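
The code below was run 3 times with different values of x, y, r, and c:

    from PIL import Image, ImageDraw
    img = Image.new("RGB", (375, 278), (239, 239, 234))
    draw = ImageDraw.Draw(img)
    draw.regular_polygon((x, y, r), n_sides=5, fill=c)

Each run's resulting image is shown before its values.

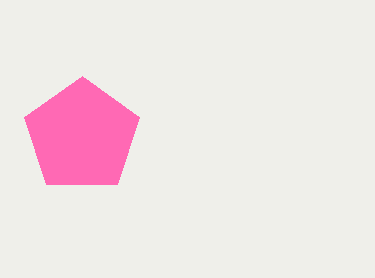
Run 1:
x = 82
y = 136
r = 60
c = 'hotpink'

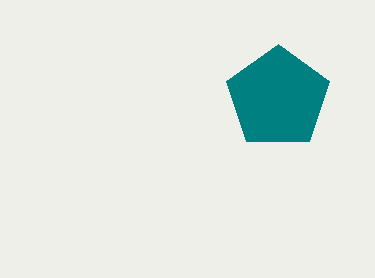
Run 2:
x = 278; y = 98; r = 54; c = 'teal'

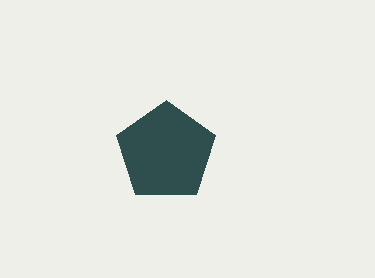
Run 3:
x = 166; y = 152; r = 52; c = 'darkslategray'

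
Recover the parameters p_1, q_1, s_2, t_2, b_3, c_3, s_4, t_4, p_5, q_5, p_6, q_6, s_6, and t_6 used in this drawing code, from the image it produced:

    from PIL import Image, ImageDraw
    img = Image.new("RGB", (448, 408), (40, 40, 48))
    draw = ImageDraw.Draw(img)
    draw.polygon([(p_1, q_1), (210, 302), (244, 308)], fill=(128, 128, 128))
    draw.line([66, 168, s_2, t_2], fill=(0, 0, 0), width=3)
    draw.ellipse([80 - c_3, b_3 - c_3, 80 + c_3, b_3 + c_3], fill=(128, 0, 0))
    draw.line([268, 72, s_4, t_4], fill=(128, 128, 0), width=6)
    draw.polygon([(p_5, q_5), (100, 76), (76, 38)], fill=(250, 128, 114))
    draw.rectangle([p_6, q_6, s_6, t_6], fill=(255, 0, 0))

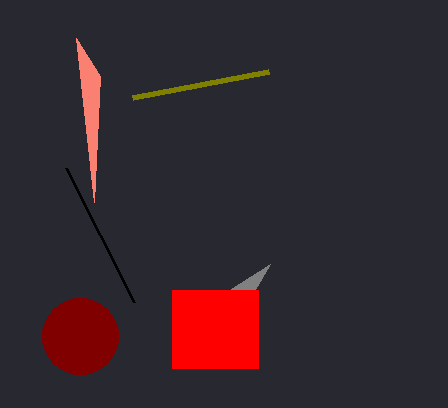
p_1 = 270
q_1 = 264
s_2 = 134
t_2 = 302
b_3 = 336
c_3 = 38
s_4 = 132
t_4 = 98
p_5 = 94
q_5 = 202
p_6 = 172
q_6 = 290
s_6 = 258
t_6 = 368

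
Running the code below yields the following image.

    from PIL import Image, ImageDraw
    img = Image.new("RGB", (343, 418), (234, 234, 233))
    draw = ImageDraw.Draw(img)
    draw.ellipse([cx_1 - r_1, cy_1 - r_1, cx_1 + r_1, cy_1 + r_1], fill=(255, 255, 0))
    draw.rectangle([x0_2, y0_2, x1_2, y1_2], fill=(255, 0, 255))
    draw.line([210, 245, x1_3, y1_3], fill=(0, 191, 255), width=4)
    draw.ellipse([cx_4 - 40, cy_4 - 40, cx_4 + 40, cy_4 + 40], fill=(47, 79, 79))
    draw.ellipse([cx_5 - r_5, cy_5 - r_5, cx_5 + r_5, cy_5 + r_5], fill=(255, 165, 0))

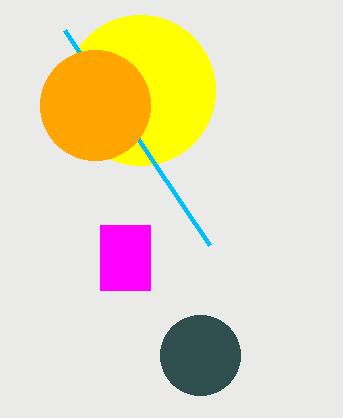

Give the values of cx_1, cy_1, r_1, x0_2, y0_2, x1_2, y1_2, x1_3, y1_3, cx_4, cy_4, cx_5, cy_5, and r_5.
cx_1 = 140; cy_1 = 90; r_1 = 75; x0_2 = 100; y0_2 = 225; x1_2 = 150; y1_2 = 290; x1_3 = 65; y1_3 = 30; cx_4 = 200; cy_4 = 355; cx_5 = 95; cy_5 = 105; r_5 = 55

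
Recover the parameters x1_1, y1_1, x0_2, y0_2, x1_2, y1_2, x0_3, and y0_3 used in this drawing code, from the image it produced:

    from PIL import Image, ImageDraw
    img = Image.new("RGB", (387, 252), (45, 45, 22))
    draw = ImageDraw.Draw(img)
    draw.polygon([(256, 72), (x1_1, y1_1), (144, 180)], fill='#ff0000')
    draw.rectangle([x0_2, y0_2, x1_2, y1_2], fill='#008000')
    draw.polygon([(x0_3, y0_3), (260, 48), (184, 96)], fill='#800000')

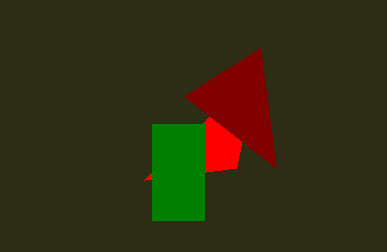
x1_1 = 236, y1_1 = 168, x0_2 = 152, y0_2 = 124, x1_2 = 204, y1_2 = 220, x0_3 = 276, y0_3 = 168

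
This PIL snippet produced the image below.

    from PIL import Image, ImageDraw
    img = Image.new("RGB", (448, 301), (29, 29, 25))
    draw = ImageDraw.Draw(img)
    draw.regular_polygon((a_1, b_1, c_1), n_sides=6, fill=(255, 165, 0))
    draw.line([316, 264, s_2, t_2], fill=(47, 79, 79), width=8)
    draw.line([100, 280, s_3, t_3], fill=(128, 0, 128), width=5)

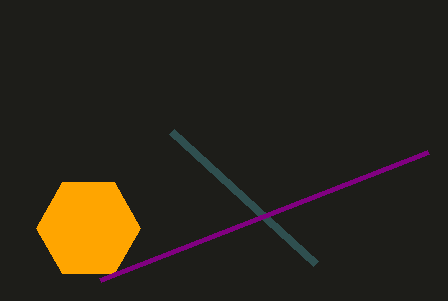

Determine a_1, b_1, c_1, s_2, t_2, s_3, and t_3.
a_1 = 88, b_1 = 228, c_1 = 52, s_2 = 172, t_2 = 132, s_3 = 428, t_3 = 152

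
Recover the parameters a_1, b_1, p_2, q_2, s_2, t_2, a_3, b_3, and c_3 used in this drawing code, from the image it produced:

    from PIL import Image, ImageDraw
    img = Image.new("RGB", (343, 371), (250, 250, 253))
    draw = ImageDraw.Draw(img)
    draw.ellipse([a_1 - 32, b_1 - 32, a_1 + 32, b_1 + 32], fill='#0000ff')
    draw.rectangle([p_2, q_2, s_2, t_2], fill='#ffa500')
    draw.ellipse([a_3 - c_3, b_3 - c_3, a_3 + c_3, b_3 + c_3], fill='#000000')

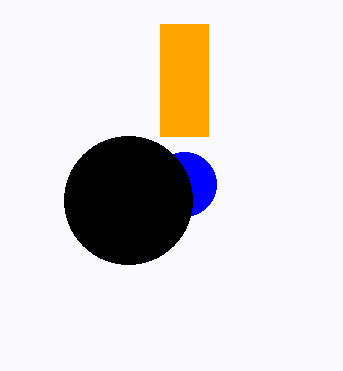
a_1 = 184; b_1 = 184; p_2 = 160; q_2 = 24; s_2 = 208; t_2 = 136; a_3 = 128; b_3 = 200; c_3 = 64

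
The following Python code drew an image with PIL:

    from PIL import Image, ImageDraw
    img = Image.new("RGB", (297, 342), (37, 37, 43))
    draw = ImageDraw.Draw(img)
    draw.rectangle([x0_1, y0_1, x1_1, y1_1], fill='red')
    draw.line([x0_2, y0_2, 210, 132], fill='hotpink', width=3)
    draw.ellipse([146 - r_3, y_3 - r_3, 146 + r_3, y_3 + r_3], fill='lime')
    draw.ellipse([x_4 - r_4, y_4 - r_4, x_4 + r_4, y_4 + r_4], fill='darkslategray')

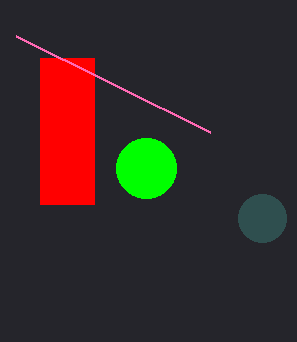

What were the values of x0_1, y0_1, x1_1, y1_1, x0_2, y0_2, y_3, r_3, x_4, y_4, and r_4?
x0_1 = 40, y0_1 = 58, x1_1 = 94, y1_1 = 204, x0_2 = 16, y0_2 = 36, y_3 = 168, r_3 = 30, x_4 = 262, y_4 = 218, r_4 = 24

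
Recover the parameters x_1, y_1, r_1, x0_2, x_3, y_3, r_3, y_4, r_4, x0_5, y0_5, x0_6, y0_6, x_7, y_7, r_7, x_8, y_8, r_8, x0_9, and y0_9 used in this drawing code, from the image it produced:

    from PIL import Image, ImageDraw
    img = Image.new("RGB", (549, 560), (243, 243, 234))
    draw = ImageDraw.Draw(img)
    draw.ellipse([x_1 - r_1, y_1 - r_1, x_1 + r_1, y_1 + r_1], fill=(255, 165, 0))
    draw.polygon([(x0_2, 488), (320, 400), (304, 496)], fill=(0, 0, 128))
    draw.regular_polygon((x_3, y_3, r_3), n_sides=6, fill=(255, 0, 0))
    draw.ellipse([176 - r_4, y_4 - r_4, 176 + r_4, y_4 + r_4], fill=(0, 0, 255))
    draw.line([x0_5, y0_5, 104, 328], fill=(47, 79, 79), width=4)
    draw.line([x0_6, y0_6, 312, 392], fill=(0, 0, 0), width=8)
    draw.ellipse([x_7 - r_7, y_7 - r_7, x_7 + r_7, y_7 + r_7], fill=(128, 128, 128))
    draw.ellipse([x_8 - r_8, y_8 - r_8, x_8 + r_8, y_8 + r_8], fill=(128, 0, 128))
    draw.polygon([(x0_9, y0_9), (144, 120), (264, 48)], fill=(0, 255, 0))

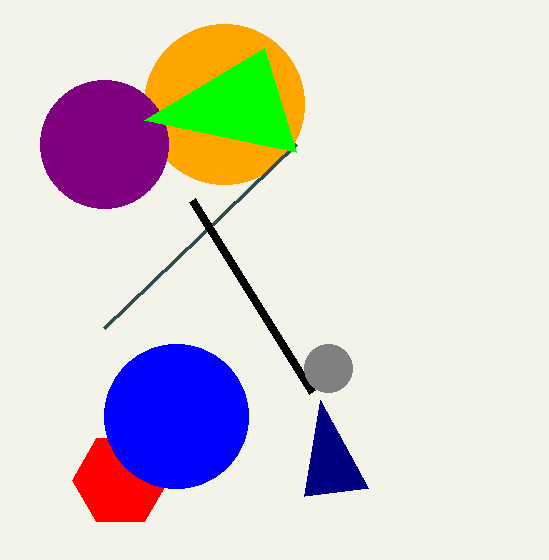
x_1 = 224, y_1 = 104, r_1 = 80, x0_2 = 368, x_3 = 120, y_3 = 480, r_3 = 48, y_4 = 416, r_4 = 72, x0_5 = 296, y0_5 = 144, x0_6 = 192, y0_6 = 200, x_7 = 328, y_7 = 368, r_7 = 24, x_8 = 104, y_8 = 144, r_8 = 64, x0_9 = 296, y0_9 = 152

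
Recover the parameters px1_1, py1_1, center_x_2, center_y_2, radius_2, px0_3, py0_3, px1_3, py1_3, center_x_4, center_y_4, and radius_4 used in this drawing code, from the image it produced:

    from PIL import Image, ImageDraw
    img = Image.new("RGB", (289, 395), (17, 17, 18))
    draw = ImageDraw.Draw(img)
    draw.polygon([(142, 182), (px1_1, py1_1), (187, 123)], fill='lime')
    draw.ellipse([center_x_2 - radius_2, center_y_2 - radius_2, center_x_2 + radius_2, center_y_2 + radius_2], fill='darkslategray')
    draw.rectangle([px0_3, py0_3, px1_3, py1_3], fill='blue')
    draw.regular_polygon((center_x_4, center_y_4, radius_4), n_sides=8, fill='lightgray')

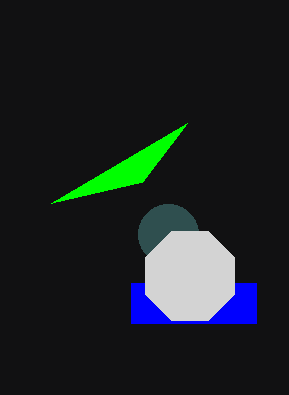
px1_1 = 51, py1_1 = 203, center_x_2 = 168, center_y_2 = 234, radius_2 = 30, px0_3 = 131, py0_3 = 283, px1_3 = 256, py1_3 = 323, center_x_4 = 190, center_y_4 = 276, radius_4 = 48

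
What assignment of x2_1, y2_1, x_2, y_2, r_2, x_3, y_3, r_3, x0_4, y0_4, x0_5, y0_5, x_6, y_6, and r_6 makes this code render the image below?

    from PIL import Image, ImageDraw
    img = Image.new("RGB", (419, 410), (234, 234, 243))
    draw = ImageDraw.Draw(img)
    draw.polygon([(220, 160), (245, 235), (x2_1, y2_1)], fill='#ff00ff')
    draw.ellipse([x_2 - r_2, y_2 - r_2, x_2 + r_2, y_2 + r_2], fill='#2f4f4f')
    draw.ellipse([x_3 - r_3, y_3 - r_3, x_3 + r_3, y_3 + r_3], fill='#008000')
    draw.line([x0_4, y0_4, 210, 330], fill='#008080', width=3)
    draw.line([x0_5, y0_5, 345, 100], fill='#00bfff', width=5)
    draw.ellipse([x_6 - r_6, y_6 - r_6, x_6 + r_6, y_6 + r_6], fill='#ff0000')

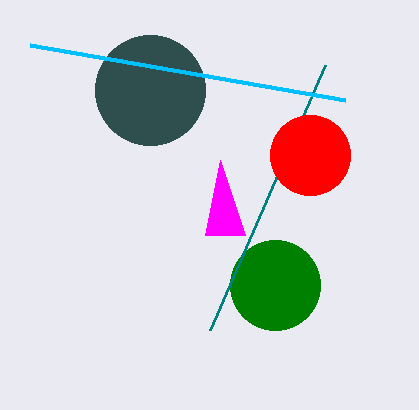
x2_1 = 205
y2_1 = 235
x_2 = 150
y_2 = 90
r_2 = 55
x_3 = 275
y_3 = 285
r_3 = 45
x0_4 = 325
y0_4 = 65
x0_5 = 30
y0_5 = 45
x_6 = 310
y_6 = 155
r_6 = 40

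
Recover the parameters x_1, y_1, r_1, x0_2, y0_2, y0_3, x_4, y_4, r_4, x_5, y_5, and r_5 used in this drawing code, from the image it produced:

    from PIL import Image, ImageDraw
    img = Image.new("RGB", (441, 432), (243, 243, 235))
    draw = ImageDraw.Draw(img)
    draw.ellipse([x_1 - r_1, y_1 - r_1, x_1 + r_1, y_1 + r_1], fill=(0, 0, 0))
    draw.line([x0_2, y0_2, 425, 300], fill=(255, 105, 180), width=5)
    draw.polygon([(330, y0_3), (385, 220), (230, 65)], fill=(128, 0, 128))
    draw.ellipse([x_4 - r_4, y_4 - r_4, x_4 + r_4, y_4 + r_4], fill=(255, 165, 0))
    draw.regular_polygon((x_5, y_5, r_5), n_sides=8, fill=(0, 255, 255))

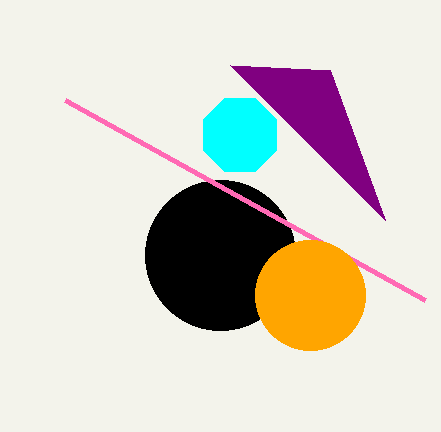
x_1 = 220, y_1 = 255, r_1 = 75, x0_2 = 65, y0_2 = 100, y0_3 = 70, x_4 = 310, y_4 = 295, r_4 = 55, x_5 = 240, y_5 = 135, r_5 = 40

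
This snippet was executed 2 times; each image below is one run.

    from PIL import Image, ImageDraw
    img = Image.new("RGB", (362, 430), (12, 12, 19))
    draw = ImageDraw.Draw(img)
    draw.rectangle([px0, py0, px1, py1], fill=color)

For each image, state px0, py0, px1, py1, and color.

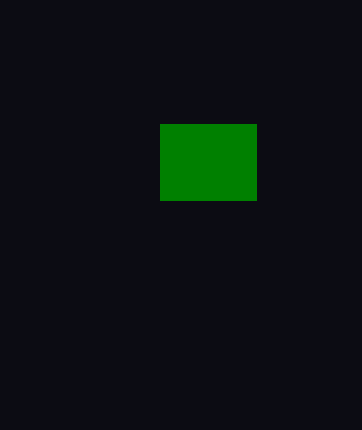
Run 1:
px0 = 160; py0 = 124; px1 = 256; py1 = 200; color = 'green'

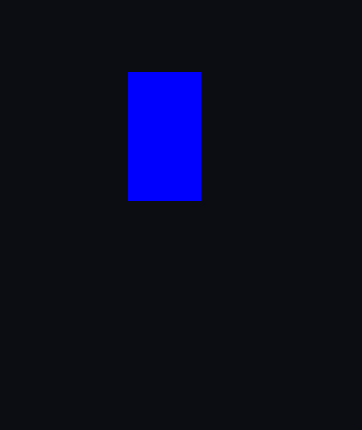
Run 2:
px0 = 128
py0 = 72
px1 = 200
py1 = 200
color = 'blue'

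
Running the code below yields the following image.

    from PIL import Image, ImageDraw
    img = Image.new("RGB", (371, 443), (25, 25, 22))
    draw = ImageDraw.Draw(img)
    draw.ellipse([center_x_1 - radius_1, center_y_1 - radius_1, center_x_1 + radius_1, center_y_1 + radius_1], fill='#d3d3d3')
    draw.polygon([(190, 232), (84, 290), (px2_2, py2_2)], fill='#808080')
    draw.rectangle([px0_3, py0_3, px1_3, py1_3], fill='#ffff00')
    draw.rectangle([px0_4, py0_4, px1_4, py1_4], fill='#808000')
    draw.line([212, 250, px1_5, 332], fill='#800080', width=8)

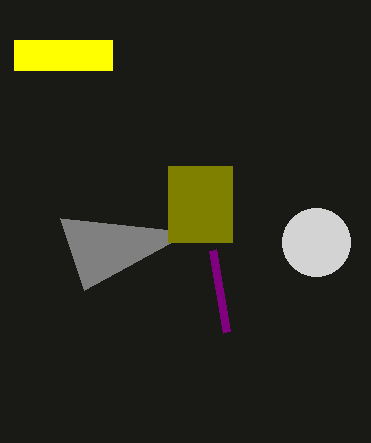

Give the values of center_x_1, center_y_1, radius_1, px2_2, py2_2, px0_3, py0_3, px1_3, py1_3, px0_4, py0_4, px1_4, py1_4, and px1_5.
center_x_1 = 316, center_y_1 = 242, radius_1 = 34, px2_2 = 60, py2_2 = 218, px0_3 = 14, py0_3 = 40, px1_3 = 112, py1_3 = 70, px0_4 = 168, py0_4 = 166, px1_4 = 232, py1_4 = 242, px1_5 = 226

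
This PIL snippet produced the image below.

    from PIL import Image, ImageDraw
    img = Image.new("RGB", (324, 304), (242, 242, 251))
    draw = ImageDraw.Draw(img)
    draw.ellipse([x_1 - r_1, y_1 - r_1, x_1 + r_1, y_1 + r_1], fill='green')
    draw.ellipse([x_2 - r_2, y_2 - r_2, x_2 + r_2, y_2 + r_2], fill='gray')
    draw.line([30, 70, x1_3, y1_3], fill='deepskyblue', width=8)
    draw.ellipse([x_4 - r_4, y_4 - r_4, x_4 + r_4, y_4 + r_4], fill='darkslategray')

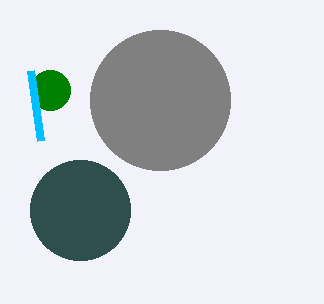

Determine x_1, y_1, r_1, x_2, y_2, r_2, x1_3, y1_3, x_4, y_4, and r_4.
x_1 = 50; y_1 = 90; r_1 = 20; x_2 = 160; y_2 = 100; r_2 = 70; x1_3 = 40; y1_3 = 140; x_4 = 80; y_4 = 210; r_4 = 50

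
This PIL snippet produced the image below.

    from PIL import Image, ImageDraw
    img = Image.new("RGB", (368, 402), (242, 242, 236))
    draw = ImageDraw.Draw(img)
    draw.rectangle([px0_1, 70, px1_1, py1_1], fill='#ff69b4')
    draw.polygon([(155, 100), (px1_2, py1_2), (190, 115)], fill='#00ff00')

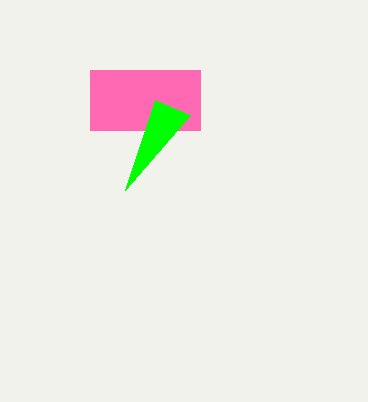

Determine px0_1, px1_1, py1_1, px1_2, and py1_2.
px0_1 = 90
px1_1 = 200
py1_1 = 130
px1_2 = 125
py1_2 = 190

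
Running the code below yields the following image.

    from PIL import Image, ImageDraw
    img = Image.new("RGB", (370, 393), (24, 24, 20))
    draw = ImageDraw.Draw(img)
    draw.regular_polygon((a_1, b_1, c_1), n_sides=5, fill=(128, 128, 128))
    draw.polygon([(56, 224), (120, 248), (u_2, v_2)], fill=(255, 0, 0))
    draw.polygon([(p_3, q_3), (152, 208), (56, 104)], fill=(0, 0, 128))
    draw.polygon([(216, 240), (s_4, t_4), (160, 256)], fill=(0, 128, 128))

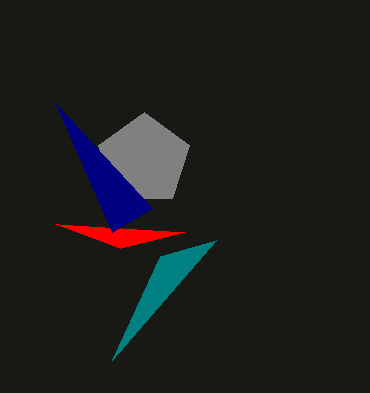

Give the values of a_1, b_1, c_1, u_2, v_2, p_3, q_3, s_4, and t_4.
a_1 = 144, b_1 = 160, c_1 = 48, u_2 = 184, v_2 = 232, p_3 = 112, q_3 = 232, s_4 = 112, t_4 = 360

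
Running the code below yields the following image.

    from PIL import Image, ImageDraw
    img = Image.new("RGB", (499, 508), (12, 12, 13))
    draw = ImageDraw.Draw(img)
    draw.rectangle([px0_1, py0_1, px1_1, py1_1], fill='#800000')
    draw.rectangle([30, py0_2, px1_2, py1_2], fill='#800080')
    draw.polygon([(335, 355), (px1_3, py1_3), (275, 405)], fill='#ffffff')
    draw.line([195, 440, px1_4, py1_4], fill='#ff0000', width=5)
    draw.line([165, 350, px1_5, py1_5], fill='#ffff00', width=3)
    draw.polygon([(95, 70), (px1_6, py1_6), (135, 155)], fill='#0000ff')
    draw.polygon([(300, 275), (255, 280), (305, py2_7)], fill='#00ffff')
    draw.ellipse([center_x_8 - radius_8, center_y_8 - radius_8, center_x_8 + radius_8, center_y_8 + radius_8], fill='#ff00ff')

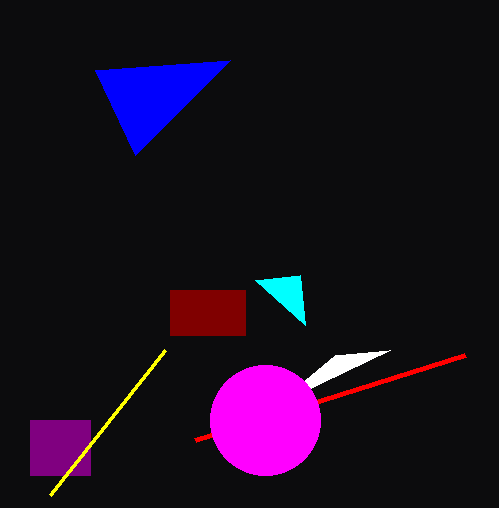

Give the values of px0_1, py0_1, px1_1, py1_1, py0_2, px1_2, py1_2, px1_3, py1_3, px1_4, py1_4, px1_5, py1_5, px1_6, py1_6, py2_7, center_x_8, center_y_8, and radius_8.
px0_1 = 170; py0_1 = 290; px1_1 = 245; py1_1 = 335; py0_2 = 420; px1_2 = 90; py1_2 = 475; px1_3 = 390; py1_3 = 350; px1_4 = 465; py1_4 = 355; px1_5 = 50; py1_5 = 495; px1_6 = 230; py1_6 = 60; py2_7 = 325; center_x_8 = 265; center_y_8 = 420; radius_8 = 55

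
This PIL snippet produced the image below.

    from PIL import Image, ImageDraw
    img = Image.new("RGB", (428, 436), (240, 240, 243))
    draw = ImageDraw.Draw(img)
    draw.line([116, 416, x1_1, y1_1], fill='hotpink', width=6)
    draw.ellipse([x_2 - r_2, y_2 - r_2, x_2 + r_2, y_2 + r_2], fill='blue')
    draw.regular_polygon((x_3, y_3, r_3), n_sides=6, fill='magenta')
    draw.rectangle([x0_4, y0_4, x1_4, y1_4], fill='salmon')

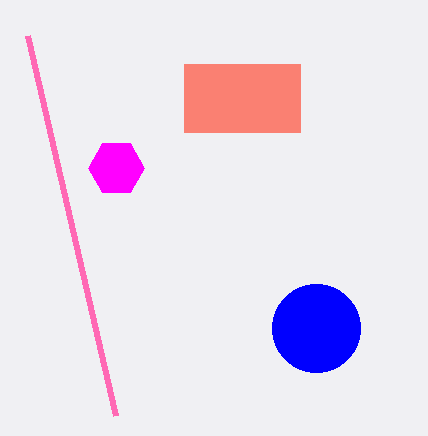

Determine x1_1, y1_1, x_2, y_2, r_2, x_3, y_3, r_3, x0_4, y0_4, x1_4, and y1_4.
x1_1 = 28; y1_1 = 36; x_2 = 316; y_2 = 328; r_2 = 44; x_3 = 116; y_3 = 168; r_3 = 28; x0_4 = 184; y0_4 = 64; x1_4 = 300; y1_4 = 132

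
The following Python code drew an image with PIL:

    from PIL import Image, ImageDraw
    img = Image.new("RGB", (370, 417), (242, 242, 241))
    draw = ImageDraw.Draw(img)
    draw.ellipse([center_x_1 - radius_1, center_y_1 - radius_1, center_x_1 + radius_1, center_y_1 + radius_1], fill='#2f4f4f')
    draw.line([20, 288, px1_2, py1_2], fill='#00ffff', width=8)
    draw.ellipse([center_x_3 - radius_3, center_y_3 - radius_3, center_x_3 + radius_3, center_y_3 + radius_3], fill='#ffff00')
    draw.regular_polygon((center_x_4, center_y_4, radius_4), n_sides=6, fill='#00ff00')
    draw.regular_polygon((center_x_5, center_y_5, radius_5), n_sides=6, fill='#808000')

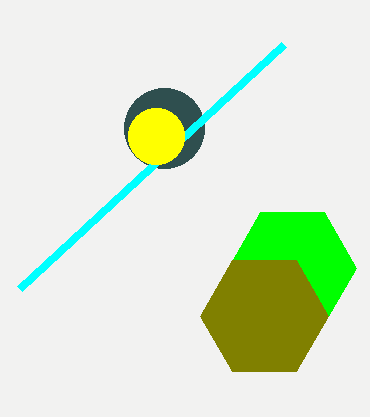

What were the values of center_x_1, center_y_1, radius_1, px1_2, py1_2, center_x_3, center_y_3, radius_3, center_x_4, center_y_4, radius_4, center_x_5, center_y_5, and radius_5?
center_x_1 = 164, center_y_1 = 128, radius_1 = 40, px1_2 = 284, py1_2 = 44, center_x_3 = 156, center_y_3 = 136, radius_3 = 28, center_x_4 = 292, center_y_4 = 268, radius_4 = 64, center_x_5 = 264, center_y_5 = 316, radius_5 = 64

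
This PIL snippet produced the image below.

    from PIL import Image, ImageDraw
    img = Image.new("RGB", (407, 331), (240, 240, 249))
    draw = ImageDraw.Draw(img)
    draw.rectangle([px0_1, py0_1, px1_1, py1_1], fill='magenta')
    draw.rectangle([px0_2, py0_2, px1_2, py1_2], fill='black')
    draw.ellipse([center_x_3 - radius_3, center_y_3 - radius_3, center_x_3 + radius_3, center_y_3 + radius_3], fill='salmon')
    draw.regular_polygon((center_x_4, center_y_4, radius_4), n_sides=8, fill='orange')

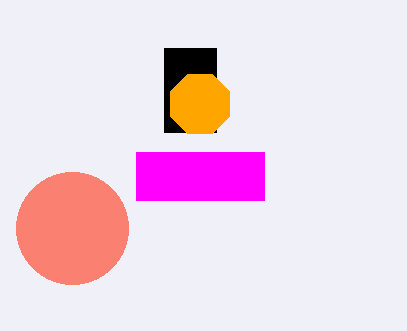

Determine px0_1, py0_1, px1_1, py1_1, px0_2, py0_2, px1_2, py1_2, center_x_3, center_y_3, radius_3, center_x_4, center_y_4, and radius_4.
px0_1 = 136; py0_1 = 152; px1_1 = 264; py1_1 = 200; px0_2 = 164; py0_2 = 48; px1_2 = 216; py1_2 = 132; center_x_3 = 72; center_y_3 = 228; radius_3 = 56; center_x_4 = 200; center_y_4 = 104; radius_4 = 32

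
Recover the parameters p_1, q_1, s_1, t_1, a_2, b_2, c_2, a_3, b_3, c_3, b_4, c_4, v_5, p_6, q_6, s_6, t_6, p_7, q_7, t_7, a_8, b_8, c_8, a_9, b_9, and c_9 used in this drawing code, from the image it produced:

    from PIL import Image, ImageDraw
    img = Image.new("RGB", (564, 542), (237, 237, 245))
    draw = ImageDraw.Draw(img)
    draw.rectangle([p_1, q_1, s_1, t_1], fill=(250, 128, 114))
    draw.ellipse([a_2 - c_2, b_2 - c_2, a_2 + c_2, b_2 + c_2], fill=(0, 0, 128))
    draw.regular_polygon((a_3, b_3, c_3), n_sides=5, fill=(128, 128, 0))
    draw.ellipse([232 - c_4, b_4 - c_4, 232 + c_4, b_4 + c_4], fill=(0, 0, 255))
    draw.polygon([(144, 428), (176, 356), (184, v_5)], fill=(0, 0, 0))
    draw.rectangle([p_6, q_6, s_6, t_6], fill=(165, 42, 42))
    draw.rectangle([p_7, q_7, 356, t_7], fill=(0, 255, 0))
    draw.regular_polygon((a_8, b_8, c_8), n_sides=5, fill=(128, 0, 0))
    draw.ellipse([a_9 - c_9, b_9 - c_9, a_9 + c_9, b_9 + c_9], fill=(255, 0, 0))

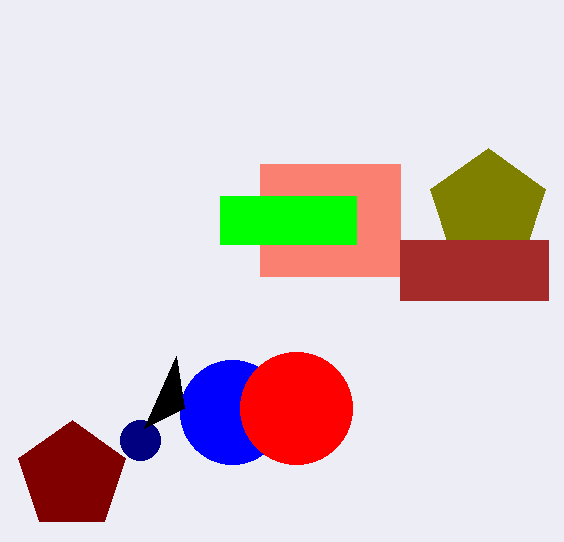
p_1 = 260
q_1 = 164
s_1 = 400
t_1 = 276
a_2 = 140
b_2 = 440
c_2 = 20
a_3 = 488
b_3 = 208
c_3 = 60
b_4 = 412
c_4 = 52
v_5 = 408
p_6 = 400
q_6 = 240
s_6 = 548
t_6 = 300
p_7 = 220
q_7 = 196
t_7 = 244
a_8 = 72
b_8 = 476
c_8 = 56
a_9 = 296
b_9 = 408
c_9 = 56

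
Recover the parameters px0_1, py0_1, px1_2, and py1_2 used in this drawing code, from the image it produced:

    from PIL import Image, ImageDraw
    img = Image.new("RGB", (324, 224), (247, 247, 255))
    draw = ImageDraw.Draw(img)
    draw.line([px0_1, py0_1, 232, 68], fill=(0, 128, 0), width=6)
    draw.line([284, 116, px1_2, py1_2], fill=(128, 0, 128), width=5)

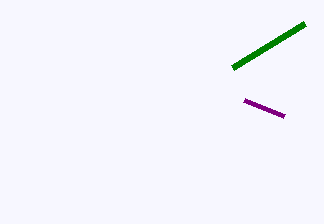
px0_1 = 304; py0_1 = 24; px1_2 = 244; py1_2 = 100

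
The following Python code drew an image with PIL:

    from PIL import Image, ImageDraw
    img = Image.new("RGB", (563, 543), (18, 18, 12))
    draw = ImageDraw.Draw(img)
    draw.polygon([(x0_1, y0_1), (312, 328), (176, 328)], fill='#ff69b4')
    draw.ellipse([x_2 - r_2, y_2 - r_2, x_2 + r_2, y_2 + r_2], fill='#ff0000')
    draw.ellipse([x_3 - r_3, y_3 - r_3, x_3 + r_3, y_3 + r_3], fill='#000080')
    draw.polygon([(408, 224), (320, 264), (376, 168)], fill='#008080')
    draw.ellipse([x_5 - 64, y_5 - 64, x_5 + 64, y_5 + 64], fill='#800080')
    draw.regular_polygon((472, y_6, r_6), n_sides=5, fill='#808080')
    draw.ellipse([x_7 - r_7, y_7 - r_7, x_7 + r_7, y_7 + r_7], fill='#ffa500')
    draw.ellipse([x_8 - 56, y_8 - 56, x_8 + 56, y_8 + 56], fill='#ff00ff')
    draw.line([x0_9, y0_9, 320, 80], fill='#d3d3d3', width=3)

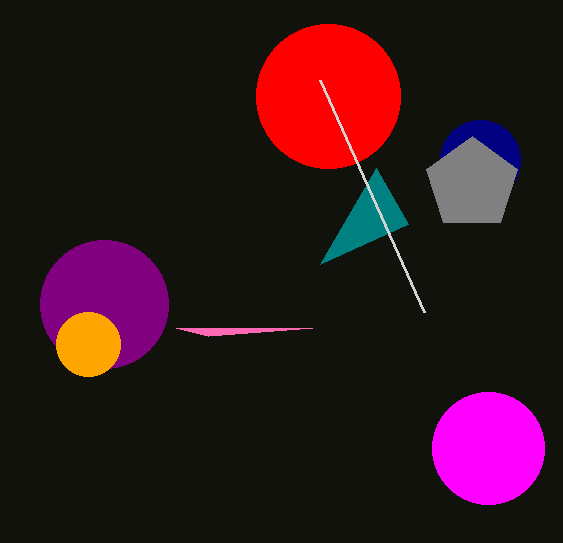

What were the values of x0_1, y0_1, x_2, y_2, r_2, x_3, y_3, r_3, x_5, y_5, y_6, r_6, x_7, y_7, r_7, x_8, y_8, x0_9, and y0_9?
x0_1 = 208, y0_1 = 336, x_2 = 328, y_2 = 96, r_2 = 72, x_3 = 480, y_3 = 160, r_3 = 40, x_5 = 104, y_5 = 304, y_6 = 184, r_6 = 48, x_7 = 88, y_7 = 344, r_7 = 32, x_8 = 488, y_8 = 448, x0_9 = 424, y0_9 = 312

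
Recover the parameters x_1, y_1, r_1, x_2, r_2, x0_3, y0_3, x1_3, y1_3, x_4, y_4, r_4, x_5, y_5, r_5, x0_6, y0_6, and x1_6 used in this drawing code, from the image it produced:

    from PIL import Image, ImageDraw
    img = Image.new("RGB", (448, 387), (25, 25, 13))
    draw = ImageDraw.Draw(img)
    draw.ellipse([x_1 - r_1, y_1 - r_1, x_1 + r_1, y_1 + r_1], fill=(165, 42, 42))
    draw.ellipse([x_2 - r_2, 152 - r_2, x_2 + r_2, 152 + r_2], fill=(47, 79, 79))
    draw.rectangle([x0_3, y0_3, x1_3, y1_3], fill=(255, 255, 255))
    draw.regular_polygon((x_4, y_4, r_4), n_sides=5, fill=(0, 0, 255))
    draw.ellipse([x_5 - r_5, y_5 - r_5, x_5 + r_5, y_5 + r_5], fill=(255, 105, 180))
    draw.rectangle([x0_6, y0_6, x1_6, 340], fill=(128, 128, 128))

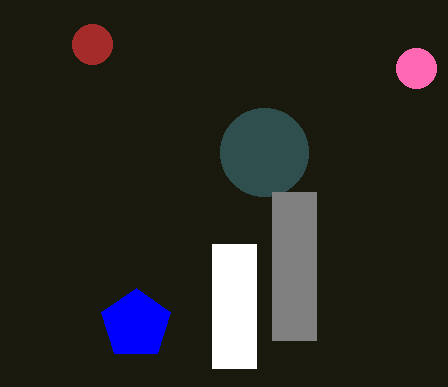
x_1 = 92
y_1 = 44
r_1 = 20
x_2 = 264
r_2 = 44
x0_3 = 212
y0_3 = 244
x1_3 = 256
y1_3 = 368
x_4 = 136
y_4 = 324
r_4 = 36
x_5 = 416
y_5 = 68
r_5 = 20
x0_6 = 272
y0_6 = 192
x1_6 = 316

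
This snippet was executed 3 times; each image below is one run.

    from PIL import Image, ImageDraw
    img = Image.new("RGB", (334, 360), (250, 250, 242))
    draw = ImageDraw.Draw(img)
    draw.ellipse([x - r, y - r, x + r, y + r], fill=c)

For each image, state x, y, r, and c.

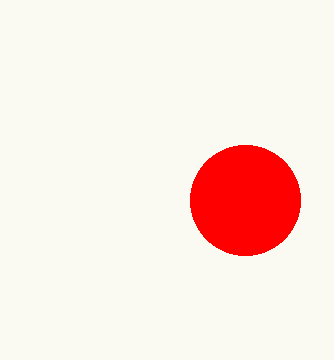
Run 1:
x = 245; y = 200; r = 55; c = 'red'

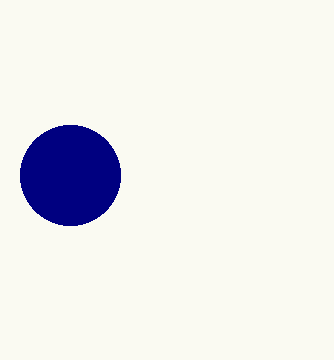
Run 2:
x = 70
y = 175
r = 50
c = 'navy'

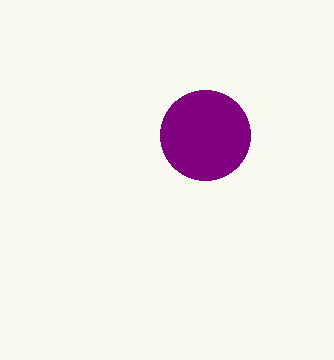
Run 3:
x = 205, y = 135, r = 45, c = 'purple'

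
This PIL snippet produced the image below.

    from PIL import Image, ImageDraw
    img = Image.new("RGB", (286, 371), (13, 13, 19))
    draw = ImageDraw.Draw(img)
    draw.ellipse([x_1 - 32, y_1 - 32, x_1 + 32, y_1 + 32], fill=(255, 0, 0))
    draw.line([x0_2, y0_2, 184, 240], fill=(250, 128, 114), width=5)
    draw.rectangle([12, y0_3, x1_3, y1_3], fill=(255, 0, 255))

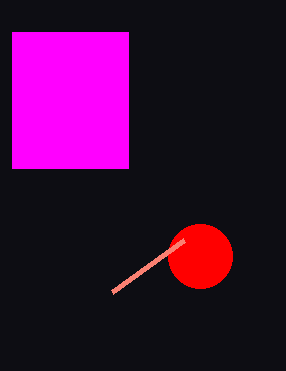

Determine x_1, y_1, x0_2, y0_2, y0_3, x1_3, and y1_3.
x_1 = 200; y_1 = 256; x0_2 = 112; y0_2 = 292; y0_3 = 32; x1_3 = 128; y1_3 = 168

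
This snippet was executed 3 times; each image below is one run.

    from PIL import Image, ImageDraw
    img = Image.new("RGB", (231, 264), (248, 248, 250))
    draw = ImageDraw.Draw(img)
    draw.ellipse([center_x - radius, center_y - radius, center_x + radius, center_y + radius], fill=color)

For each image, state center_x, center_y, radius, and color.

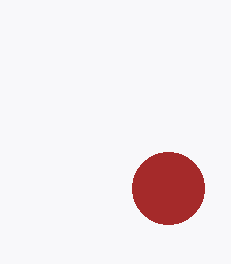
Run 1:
center_x = 168
center_y = 188
radius = 36
color = 'brown'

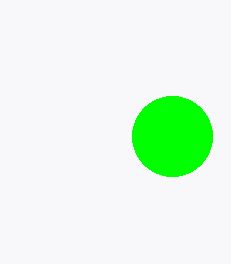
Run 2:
center_x = 172, center_y = 136, radius = 40, color = 'lime'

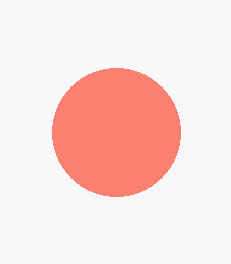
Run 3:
center_x = 116, center_y = 132, radius = 64, color = 'salmon'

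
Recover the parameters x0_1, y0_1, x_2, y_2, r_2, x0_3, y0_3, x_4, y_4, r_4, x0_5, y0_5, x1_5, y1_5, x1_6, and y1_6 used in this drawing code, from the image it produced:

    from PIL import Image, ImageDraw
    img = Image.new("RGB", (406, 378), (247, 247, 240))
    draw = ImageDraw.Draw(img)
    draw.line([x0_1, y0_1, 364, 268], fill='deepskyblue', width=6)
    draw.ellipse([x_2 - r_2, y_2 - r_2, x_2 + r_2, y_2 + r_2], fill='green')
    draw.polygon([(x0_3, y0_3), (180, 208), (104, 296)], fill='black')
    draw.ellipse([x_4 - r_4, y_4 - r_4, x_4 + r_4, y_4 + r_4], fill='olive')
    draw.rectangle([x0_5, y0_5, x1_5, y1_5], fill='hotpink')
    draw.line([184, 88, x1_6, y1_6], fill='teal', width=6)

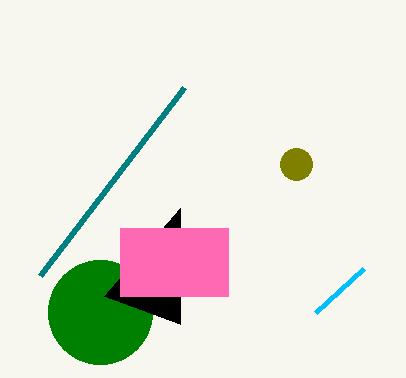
x0_1 = 316
y0_1 = 312
x_2 = 100
y_2 = 312
r_2 = 52
x0_3 = 180
y0_3 = 324
x_4 = 296
y_4 = 164
r_4 = 16
x0_5 = 120
y0_5 = 228
x1_5 = 228
y1_5 = 296
x1_6 = 40
y1_6 = 276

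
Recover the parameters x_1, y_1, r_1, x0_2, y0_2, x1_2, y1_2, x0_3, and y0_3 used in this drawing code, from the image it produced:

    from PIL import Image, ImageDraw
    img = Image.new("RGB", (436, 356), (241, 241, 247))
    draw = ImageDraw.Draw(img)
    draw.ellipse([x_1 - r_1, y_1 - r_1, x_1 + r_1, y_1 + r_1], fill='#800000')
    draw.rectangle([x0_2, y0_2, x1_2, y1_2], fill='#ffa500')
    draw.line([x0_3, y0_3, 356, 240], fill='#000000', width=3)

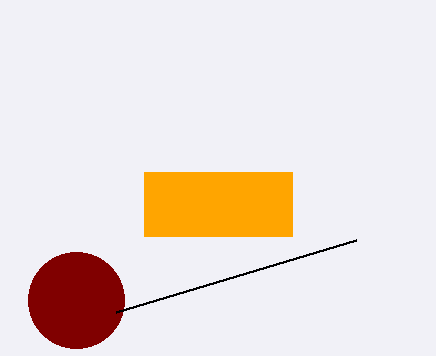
x_1 = 76; y_1 = 300; r_1 = 48; x0_2 = 144; y0_2 = 172; x1_2 = 292; y1_2 = 236; x0_3 = 116; y0_3 = 312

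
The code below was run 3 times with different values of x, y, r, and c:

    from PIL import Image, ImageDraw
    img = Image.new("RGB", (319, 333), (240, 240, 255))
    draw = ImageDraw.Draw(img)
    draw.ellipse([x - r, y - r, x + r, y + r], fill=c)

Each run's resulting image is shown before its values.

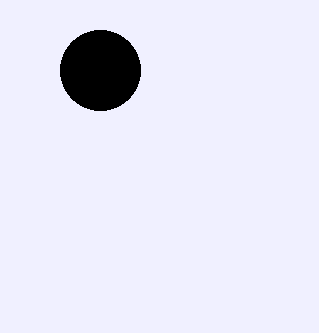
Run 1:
x = 100
y = 70
r = 40
c = 'black'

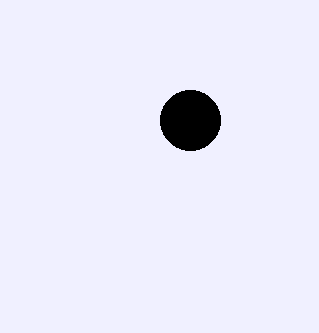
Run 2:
x = 190, y = 120, r = 30, c = 'black'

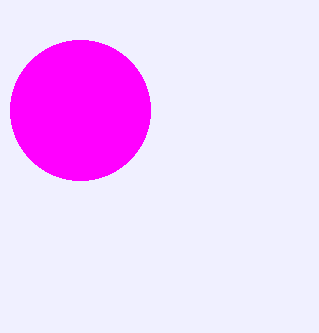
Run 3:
x = 80, y = 110, r = 70, c = 'magenta'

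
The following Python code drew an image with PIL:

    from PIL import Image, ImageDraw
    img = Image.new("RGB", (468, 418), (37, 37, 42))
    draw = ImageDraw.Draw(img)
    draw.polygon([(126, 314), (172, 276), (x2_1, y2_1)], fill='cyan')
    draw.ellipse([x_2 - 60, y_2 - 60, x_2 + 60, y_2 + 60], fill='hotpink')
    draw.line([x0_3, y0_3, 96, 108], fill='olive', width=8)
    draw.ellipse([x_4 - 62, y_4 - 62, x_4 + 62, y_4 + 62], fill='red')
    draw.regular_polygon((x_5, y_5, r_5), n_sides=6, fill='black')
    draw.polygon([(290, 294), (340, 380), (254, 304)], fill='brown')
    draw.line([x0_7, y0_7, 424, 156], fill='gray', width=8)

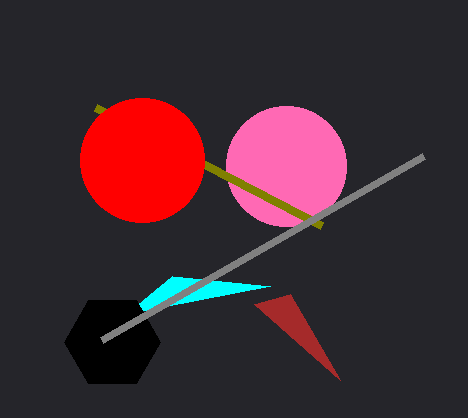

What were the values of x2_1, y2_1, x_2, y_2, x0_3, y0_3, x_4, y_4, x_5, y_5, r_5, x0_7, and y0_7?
x2_1 = 270, y2_1 = 286, x_2 = 286, y_2 = 166, x0_3 = 322, y0_3 = 226, x_4 = 142, y_4 = 160, x_5 = 112, y_5 = 342, r_5 = 48, x0_7 = 102, y0_7 = 340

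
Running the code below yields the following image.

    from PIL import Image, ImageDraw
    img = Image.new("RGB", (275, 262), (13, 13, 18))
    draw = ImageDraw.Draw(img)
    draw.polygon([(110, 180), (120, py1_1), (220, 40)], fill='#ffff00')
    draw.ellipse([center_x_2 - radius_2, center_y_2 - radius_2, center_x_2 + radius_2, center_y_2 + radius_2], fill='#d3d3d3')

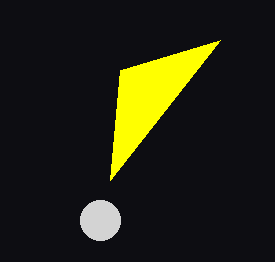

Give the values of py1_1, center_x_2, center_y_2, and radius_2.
py1_1 = 70; center_x_2 = 100; center_y_2 = 220; radius_2 = 20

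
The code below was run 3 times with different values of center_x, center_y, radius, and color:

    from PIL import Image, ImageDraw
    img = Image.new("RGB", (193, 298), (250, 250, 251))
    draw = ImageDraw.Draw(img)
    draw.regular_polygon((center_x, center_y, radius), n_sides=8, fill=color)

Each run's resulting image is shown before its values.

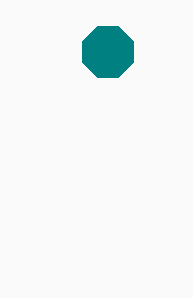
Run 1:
center_x = 108, center_y = 52, radius = 28, color = 'teal'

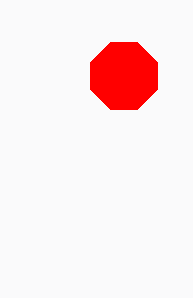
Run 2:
center_x = 124
center_y = 76
radius = 36
color = 'red'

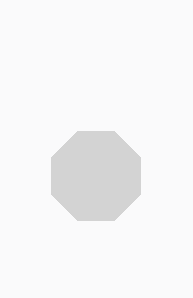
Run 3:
center_x = 96
center_y = 176
radius = 48
color = 'lightgray'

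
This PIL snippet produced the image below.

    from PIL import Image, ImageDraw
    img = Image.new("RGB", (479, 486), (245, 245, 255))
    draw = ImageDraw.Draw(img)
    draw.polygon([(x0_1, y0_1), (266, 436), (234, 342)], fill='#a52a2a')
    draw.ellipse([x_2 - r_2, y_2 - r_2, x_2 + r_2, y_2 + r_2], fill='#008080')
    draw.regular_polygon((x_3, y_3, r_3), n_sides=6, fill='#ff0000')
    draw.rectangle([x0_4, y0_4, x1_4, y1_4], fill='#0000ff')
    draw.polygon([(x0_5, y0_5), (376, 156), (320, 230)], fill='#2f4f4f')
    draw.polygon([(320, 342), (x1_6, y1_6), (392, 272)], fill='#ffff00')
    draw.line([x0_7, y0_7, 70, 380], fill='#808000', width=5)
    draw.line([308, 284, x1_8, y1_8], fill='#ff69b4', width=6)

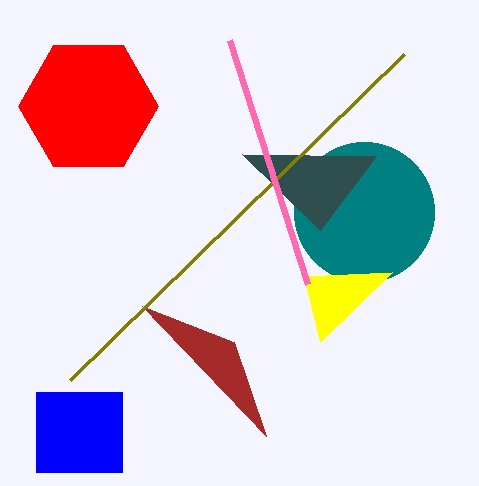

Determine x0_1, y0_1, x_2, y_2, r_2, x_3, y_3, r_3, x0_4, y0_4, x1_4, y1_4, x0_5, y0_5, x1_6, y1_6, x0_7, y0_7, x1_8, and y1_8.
x0_1 = 142
y0_1 = 306
x_2 = 364
y_2 = 212
r_2 = 70
x_3 = 88
y_3 = 106
r_3 = 70
x0_4 = 36
y0_4 = 392
x1_4 = 122
y1_4 = 472
x0_5 = 242
y0_5 = 154
x1_6 = 304
y1_6 = 276
x0_7 = 404
y0_7 = 54
x1_8 = 230
y1_8 = 40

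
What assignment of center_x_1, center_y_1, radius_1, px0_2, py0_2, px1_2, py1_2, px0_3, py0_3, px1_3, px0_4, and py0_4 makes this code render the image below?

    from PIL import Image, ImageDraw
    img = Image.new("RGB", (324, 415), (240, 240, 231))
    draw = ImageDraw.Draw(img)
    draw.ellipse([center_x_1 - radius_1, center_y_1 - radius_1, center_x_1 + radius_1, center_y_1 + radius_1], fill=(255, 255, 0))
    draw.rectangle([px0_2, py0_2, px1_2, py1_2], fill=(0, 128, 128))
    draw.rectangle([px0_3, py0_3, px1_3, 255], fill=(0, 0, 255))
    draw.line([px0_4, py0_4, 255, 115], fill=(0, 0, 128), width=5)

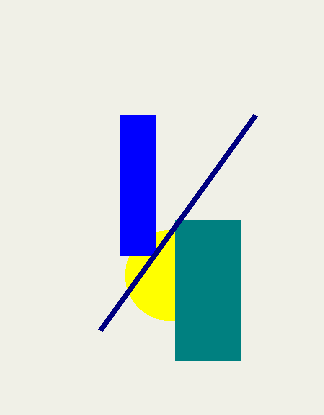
center_x_1 = 170; center_y_1 = 275; radius_1 = 45; px0_2 = 175; py0_2 = 220; px1_2 = 240; py1_2 = 360; px0_3 = 120; py0_3 = 115; px1_3 = 155; px0_4 = 100; py0_4 = 330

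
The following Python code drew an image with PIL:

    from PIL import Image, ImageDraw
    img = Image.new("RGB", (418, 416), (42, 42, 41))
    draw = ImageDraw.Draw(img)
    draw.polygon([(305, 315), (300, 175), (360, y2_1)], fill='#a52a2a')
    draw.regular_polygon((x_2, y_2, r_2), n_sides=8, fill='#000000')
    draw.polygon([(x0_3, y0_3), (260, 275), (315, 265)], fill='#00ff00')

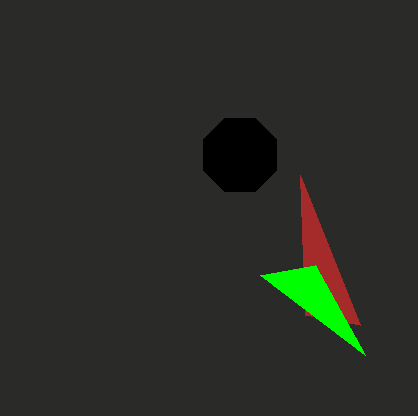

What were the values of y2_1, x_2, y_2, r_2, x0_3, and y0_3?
y2_1 = 325, x_2 = 240, y_2 = 155, r_2 = 40, x0_3 = 365, y0_3 = 355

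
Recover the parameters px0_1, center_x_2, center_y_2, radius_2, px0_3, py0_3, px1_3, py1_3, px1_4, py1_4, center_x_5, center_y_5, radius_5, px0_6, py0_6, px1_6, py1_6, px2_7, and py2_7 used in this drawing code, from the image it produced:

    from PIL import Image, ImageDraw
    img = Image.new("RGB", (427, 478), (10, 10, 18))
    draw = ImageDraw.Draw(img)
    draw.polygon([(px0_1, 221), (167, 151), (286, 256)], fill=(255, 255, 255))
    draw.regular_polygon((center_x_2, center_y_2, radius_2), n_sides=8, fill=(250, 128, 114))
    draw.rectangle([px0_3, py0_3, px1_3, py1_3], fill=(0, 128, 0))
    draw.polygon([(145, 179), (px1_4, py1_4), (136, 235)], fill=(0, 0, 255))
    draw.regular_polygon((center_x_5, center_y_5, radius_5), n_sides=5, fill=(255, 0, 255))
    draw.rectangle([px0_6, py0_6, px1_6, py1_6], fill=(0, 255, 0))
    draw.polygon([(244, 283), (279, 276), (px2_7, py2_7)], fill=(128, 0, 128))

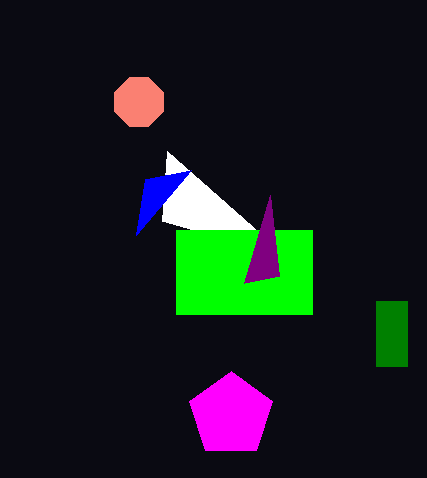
px0_1 = 162, center_x_2 = 139, center_y_2 = 102, radius_2 = 26, px0_3 = 376, py0_3 = 301, px1_3 = 407, py1_3 = 366, px1_4 = 191, py1_4 = 170, center_x_5 = 231, center_y_5 = 415, radius_5 = 44, px0_6 = 176, py0_6 = 230, px1_6 = 312, py1_6 = 314, px2_7 = 270, py2_7 = 195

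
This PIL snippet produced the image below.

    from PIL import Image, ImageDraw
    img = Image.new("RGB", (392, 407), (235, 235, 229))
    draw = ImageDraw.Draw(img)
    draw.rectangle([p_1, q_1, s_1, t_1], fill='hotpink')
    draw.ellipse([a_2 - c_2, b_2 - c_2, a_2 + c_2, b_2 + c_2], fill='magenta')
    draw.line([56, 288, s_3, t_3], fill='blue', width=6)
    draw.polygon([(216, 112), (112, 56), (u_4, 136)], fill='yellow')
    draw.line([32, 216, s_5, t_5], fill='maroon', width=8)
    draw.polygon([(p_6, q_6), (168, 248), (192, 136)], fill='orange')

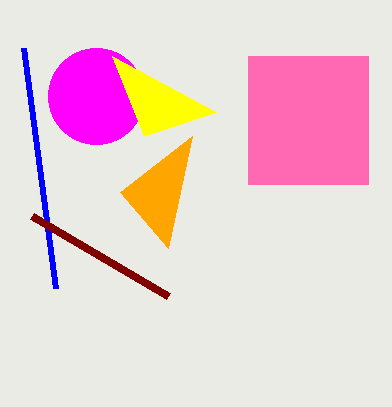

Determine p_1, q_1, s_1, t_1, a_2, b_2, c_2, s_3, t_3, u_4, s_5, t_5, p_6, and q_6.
p_1 = 248, q_1 = 56, s_1 = 368, t_1 = 184, a_2 = 96, b_2 = 96, c_2 = 48, s_3 = 24, t_3 = 48, u_4 = 144, s_5 = 168, t_5 = 296, p_6 = 120, q_6 = 192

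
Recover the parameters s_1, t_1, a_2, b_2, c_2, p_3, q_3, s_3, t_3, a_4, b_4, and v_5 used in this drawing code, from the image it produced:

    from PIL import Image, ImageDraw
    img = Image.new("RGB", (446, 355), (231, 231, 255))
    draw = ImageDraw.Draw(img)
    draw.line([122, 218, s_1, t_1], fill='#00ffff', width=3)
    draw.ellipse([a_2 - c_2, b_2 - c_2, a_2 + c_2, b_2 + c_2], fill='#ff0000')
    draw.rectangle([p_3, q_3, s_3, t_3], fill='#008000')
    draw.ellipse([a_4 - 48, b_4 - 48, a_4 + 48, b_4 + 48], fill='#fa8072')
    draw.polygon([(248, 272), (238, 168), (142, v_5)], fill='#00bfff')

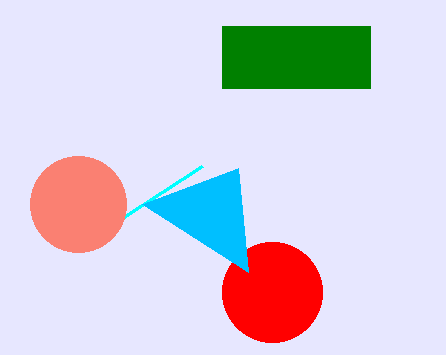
s_1 = 202
t_1 = 166
a_2 = 272
b_2 = 292
c_2 = 50
p_3 = 222
q_3 = 26
s_3 = 370
t_3 = 88
a_4 = 78
b_4 = 204
v_5 = 204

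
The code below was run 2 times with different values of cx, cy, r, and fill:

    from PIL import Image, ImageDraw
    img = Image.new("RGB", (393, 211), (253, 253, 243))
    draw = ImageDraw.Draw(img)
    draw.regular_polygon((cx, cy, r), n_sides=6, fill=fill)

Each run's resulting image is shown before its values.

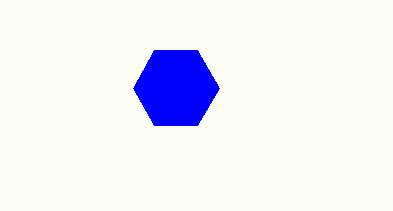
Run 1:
cx = 176; cy = 88; r = 43; fill = 'blue'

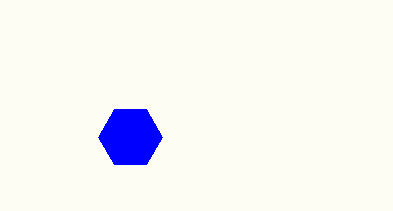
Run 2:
cx = 130
cy = 137
r = 32
fill = 'blue'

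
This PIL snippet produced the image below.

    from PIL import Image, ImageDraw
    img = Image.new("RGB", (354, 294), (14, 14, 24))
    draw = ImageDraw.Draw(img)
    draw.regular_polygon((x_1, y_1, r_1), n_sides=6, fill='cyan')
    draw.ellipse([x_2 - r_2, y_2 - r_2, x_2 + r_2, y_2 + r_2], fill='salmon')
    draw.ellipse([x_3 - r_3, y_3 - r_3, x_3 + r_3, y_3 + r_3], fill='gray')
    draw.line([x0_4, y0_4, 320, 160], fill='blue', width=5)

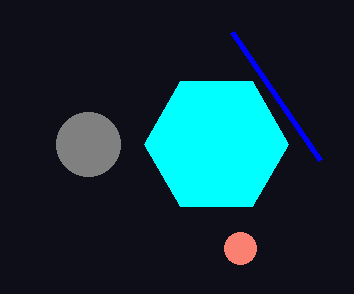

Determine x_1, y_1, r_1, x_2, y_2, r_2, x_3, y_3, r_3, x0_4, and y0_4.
x_1 = 216
y_1 = 144
r_1 = 72
x_2 = 240
y_2 = 248
r_2 = 16
x_3 = 88
y_3 = 144
r_3 = 32
x0_4 = 232
y0_4 = 32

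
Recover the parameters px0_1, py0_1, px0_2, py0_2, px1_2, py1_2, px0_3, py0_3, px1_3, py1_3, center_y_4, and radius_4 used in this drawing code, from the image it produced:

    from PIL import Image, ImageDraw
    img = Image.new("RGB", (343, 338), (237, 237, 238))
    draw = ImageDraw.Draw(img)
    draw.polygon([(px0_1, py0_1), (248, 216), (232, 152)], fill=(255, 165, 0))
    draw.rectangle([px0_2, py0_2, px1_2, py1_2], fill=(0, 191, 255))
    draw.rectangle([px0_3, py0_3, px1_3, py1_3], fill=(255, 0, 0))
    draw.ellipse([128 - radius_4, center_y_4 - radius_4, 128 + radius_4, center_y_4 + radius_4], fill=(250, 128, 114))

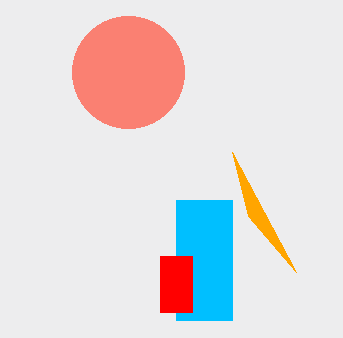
px0_1 = 296; py0_1 = 272; px0_2 = 176; py0_2 = 200; px1_2 = 232; py1_2 = 320; px0_3 = 160; py0_3 = 256; px1_3 = 192; py1_3 = 312; center_y_4 = 72; radius_4 = 56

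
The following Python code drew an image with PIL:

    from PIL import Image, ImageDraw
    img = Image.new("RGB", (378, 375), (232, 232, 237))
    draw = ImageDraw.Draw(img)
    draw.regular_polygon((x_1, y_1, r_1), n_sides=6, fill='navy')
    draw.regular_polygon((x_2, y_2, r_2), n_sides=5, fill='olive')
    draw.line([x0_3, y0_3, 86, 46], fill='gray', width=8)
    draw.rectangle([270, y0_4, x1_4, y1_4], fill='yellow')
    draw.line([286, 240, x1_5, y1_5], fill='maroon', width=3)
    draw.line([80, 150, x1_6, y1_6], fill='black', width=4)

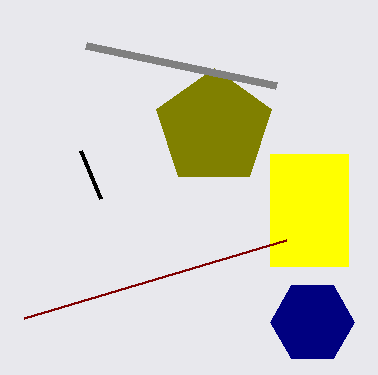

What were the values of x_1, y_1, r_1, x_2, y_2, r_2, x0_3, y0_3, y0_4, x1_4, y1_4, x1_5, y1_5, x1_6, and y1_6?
x_1 = 312, y_1 = 322, r_1 = 42, x_2 = 214, y_2 = 128, r_2 = 60, x0_3 = 276, y0_3 = 86, y0_4 = 154, x1_4 = 348, y1_4 = 266, x1_5 = 24, y1_5 = 318, x1_6 = 100, y1_6 = 198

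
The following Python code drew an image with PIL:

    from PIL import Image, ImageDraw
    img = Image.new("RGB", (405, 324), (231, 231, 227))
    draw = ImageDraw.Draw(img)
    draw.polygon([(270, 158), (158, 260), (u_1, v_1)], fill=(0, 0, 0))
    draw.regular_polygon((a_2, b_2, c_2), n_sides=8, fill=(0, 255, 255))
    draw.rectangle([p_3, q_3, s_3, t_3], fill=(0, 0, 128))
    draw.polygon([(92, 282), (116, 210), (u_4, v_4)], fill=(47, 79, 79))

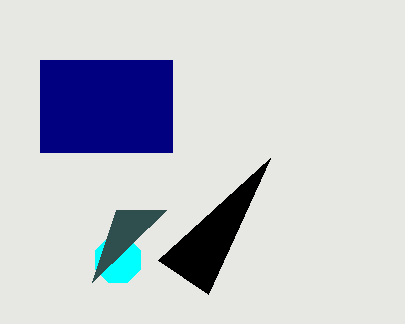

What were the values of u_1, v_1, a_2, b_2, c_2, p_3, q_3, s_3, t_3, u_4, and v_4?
u_1 = 208
v_1 = 294
a_2 = 118
b_2 = 260
c_2 = 24
p_3 = 40
q_3 = 60
s_3 = 172
t_3 = 152
u_4 = 166
v_4 = 210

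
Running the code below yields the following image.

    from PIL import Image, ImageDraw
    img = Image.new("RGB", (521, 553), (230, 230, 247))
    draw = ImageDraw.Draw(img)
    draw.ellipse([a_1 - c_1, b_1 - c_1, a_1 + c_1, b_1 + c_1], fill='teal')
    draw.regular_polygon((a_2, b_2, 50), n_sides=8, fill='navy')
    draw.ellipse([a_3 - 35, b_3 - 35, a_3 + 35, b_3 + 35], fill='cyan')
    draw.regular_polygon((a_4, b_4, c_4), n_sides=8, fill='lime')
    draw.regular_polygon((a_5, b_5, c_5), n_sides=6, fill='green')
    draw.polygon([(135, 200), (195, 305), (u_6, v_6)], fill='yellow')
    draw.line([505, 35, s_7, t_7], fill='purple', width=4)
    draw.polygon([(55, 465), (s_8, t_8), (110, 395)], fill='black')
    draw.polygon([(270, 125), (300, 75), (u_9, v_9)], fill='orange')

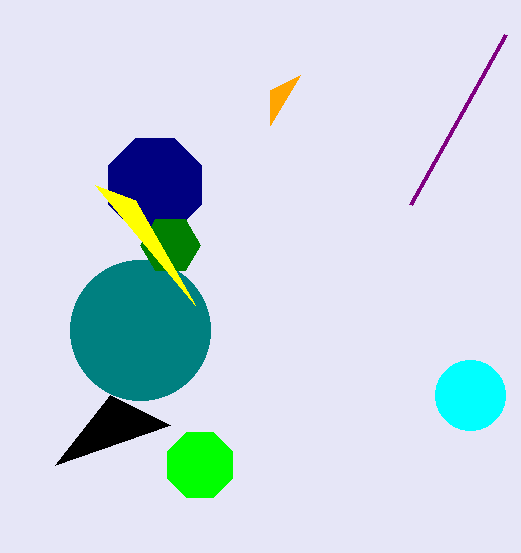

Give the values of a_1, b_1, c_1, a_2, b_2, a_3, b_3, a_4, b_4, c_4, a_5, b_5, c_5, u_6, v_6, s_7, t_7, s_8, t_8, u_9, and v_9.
a_1 = 140; b_1 = 330; c_1 = 70; a_2 = 155; b_2 = 185; a_3 = 470; b_3 = 395; a_4 = 200; b_4 = 465; c_4 = 35; a_5 = 170; b_5 = 245; c_5 = 30; u_6 = 95; v_6 = 185; s_7 = 410; t_7 = 205; s_8 = 170; t_8 = 425; u_9 = 270; v_9 = 90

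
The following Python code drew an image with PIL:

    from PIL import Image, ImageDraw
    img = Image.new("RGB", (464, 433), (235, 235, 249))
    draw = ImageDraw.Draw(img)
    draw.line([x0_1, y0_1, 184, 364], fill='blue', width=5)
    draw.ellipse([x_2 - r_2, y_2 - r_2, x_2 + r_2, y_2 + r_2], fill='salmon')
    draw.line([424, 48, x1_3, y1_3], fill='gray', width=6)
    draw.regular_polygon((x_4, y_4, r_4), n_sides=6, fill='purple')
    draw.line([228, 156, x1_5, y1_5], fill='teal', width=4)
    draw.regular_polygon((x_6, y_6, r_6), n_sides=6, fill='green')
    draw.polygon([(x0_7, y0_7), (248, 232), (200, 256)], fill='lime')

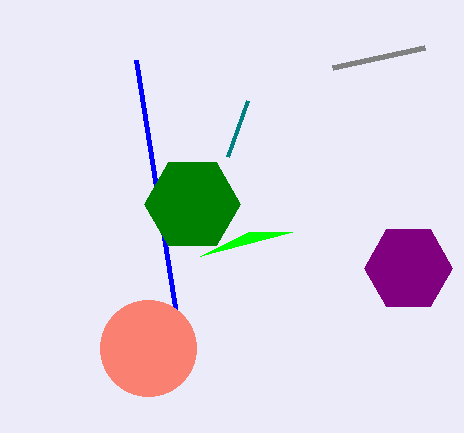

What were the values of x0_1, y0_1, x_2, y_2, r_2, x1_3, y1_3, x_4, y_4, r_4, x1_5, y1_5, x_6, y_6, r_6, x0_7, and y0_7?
x0_1 = 136, y0_1 = 60, x_2 = 148, y_2 = 348, r_2 = 48, x1_3 = 332, y1_3 = 68, x_4 = 408, y_4 = 268, r_4 = 44, x1_5 = 248, y1_5 = 100, x_6 = 192, y_6 = 204, r_6 = 48, x0_7 = 292, y0_7 = 232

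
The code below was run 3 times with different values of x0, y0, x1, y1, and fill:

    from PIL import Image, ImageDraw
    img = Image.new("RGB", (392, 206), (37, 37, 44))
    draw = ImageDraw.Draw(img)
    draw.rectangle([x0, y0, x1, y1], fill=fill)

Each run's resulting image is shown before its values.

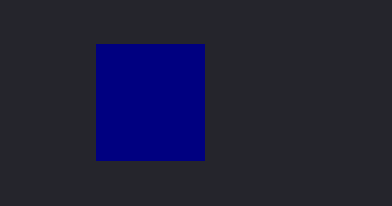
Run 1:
x0 = 96, y0 = 44, x1 = 204, y1 = 160, fill = 'navy'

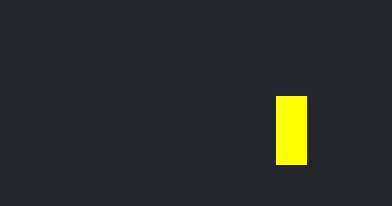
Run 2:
x0 = 276
y0 = 96
x1 = 306
y1 = 164
fill = 'yellow'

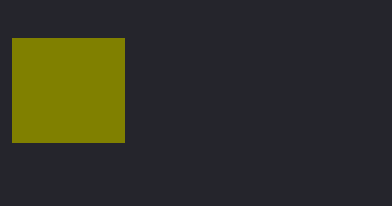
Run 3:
x0 = 12
y0 = 38
x1 = 124
y1 = 142
fill = 'olive'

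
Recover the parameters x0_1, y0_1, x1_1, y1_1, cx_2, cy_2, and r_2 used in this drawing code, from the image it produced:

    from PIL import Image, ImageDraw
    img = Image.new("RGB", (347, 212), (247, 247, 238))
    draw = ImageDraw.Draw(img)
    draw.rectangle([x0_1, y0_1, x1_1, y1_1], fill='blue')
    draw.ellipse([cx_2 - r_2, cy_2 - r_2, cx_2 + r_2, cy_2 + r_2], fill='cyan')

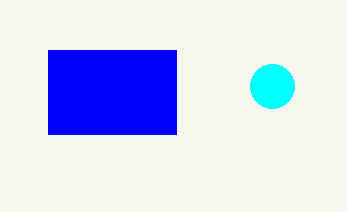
x0_1 = 48; y0_1 = 50; x1_1 = 176; y1_1 = 134; cx_2 = 272; cy_2 = 86; r_2 = 22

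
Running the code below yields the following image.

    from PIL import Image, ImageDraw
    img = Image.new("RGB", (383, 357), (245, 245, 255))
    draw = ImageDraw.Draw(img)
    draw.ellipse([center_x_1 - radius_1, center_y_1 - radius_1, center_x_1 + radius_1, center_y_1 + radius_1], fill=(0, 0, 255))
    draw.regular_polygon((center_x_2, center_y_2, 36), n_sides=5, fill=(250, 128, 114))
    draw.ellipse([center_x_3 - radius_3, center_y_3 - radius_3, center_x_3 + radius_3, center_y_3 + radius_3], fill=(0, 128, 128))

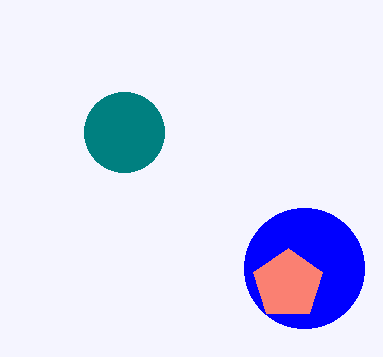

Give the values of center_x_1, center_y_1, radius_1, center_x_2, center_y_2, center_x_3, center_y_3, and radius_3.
center_x_1 = 304; center_y_1 = 268; radius_1 = 60; center_x_2 = 288; center_y_2 = 284; center_x_3 = 124; center_y_3 = 132; radius_3 = 40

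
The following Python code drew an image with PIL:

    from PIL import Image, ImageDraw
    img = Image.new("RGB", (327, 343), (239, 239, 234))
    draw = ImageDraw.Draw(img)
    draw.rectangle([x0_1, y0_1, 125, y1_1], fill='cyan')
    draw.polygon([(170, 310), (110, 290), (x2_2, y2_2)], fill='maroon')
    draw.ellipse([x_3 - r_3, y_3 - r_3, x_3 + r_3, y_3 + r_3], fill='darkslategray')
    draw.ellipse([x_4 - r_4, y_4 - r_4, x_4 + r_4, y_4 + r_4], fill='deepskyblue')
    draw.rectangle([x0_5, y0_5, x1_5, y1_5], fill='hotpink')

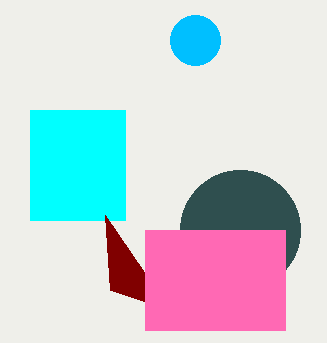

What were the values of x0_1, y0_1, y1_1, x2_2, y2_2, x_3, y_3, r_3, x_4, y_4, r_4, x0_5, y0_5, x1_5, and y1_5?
x0_1 = 30; y0_1 = 110; y1_1 = 220; x2_2 = 105; y2_2 = 215; x_3 = 240; y_3 = 230; r_3 = 60; x_4 = 195; y_4 = 40; r_4 = 25; x0_5 = 145; y0_5 = 230; x1_5 = 285; y1_5 = 330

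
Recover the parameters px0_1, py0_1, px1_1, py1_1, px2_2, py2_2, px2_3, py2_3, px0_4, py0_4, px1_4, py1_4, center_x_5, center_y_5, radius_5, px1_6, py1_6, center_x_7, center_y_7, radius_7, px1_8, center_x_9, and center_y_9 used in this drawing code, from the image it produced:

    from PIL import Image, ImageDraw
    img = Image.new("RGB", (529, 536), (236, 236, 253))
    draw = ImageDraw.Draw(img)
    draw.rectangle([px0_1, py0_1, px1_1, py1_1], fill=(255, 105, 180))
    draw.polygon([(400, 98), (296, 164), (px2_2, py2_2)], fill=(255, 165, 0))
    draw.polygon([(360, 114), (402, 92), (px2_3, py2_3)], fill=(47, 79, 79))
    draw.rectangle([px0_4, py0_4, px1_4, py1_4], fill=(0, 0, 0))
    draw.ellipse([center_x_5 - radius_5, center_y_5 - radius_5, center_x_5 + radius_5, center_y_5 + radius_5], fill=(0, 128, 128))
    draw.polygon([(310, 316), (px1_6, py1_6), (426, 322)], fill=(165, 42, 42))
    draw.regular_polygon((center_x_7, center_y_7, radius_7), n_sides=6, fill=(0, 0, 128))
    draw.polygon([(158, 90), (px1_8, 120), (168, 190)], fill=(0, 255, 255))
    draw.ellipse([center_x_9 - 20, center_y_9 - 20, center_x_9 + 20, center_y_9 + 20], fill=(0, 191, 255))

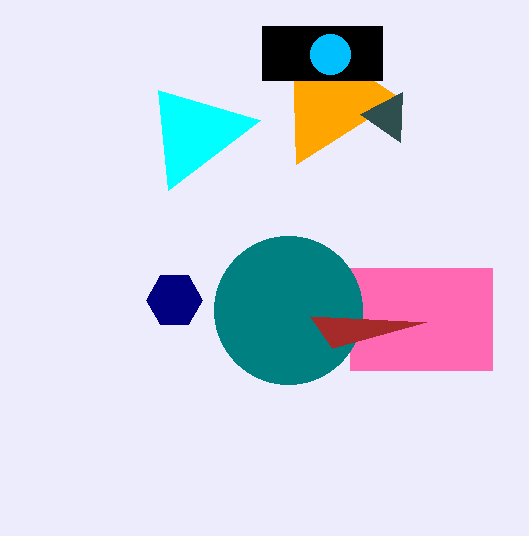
px0_1 = 350
py0_1 = 268
px1_1 = 492
py1_1 = 370
px2_2 = 292
py2_2 = 26
px2_3 = 400
py2_3 = 142
px0_4 = 262
py0_4 = 26
px1_4 = 382
py1_4 = 80
center_x_5 = 288
center_y_5 = 310
radius_5 = 74
px1_6 = 332
py1_6 = 348
center_x_7 = 174
center_y_7 = 300
radius_7 = 28
px1_8 = 260
center_x_9 = 330
center_y_9 = 54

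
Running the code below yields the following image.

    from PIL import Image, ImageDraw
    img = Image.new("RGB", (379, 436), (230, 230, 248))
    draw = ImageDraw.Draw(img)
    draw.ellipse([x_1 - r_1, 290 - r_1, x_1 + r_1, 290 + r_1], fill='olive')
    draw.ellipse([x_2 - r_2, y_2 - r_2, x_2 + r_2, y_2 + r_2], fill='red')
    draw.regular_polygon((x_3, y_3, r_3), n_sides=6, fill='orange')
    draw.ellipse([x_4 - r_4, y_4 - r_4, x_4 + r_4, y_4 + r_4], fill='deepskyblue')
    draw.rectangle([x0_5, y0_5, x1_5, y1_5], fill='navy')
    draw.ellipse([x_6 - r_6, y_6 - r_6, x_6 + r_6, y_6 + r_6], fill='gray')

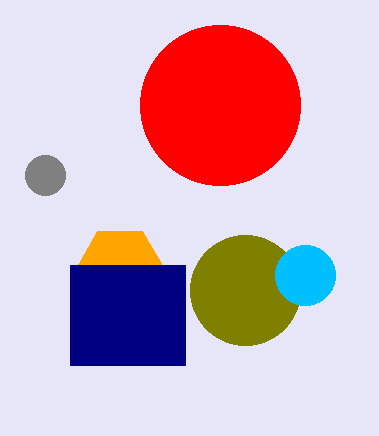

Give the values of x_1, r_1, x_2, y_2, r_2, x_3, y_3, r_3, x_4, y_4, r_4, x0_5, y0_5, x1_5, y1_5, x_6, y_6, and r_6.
x_1 = 245; r_1 = 55; x_2 = 220; y_2 = 105; r_2 = 80; x_3 = 120; y_3 = 270; r_3 = 45; x_4 = 305; y_4 = 275; r_4 = 30; x0_5 = 70; y0_5 = 265; x1_5 = 185; y1_5 = 365; x_6 = 45; y_6 = 175; r_6 = 20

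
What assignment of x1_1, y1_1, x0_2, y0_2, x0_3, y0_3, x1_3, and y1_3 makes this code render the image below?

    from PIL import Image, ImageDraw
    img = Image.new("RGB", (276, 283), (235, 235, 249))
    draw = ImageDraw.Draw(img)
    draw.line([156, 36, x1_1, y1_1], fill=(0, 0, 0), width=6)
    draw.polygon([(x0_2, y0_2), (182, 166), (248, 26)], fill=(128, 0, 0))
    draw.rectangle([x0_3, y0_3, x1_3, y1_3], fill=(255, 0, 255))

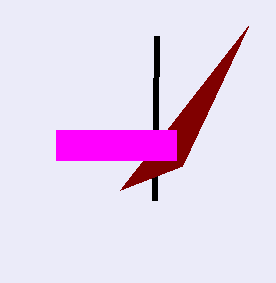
x1_1 = 154
y1_1 = 200
x0_2 = 120
y0_2 = 190
x0_3 = 56
y0_3 = 130
x1_3 = 176
y1_3 = 160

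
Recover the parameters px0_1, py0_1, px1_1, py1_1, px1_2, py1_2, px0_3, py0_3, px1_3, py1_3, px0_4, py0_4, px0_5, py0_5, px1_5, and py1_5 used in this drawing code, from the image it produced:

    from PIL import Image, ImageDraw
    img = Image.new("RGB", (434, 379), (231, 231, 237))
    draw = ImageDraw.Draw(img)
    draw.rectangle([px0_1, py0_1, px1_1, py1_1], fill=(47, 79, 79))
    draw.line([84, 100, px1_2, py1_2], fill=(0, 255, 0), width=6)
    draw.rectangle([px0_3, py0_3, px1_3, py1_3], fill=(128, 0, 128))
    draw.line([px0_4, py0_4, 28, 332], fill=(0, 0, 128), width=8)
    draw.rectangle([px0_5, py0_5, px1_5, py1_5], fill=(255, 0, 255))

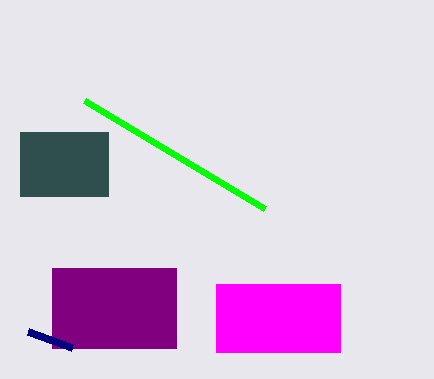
px0_1 = 20; py0_1 = 132; px1_1 = 108; py1_1 = 196; px1_2 = 264; py1_2 = 208; px0_3 = 52; py0_3 = 268; px1_3 = 176; py1_3 = 348; px0_4 = 72; py0_4 = 348; px0_5 = 216; py0_5 = 284; px1_5 = 340; py1_5 = 352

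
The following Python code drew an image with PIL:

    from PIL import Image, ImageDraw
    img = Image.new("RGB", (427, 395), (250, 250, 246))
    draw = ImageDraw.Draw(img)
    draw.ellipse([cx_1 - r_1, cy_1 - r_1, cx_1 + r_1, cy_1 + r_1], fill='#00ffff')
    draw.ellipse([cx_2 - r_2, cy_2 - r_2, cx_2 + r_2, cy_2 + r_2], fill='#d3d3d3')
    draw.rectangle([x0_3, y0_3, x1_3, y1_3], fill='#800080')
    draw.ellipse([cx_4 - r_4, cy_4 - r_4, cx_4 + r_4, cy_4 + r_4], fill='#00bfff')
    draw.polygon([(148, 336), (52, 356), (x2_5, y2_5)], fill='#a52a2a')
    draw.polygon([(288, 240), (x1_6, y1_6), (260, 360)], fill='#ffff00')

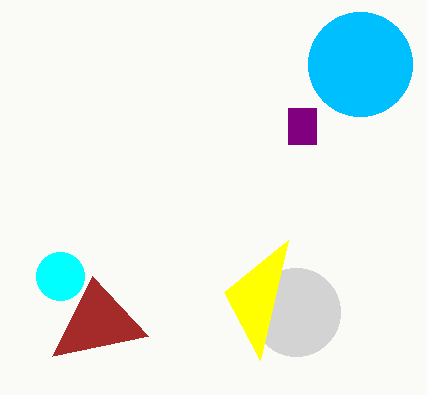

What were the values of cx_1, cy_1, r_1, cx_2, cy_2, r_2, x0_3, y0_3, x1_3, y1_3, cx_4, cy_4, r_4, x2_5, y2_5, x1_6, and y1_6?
cx_1 = 60, cy_1 = 276, r_1 = 24, cx_2 = 296, cy_2 = 312, r_2 = 44, x0_3 = 288, y0_3 = 108, x1_3 = 316, y1_3 = 144, cx_4 = 360, cy_4 = 64, r_4 = 52, x2_5 = 92, y2_5 = 276, x1_6 = 224, y1_6 = 292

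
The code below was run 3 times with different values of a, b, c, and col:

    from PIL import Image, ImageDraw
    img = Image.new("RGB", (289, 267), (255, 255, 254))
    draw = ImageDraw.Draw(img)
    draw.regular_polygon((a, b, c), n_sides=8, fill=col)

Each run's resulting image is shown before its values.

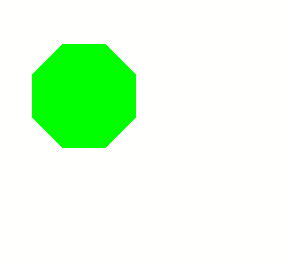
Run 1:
a = 84
b = 96
c = 56
col = 'lime'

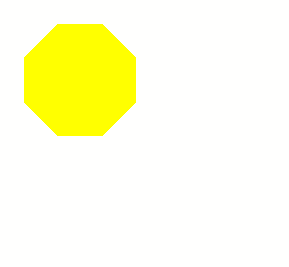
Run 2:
a = 80; b = 80; c = 60; col = 'yellow'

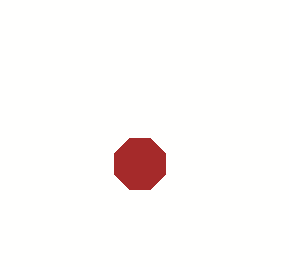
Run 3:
a = 140
b = 164
c = 28
col = 'brown'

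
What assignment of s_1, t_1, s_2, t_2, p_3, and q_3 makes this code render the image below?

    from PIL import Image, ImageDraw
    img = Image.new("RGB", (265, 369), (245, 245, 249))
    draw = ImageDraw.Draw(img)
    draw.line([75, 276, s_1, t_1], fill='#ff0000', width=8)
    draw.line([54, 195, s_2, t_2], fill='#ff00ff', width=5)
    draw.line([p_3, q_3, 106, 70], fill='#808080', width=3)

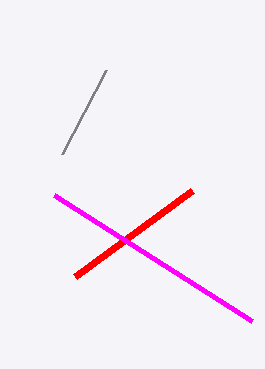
s_1 = 192, t_1 = 190, s_2 = 252, t_2 = 321, p_3 = 62, q_3 = 154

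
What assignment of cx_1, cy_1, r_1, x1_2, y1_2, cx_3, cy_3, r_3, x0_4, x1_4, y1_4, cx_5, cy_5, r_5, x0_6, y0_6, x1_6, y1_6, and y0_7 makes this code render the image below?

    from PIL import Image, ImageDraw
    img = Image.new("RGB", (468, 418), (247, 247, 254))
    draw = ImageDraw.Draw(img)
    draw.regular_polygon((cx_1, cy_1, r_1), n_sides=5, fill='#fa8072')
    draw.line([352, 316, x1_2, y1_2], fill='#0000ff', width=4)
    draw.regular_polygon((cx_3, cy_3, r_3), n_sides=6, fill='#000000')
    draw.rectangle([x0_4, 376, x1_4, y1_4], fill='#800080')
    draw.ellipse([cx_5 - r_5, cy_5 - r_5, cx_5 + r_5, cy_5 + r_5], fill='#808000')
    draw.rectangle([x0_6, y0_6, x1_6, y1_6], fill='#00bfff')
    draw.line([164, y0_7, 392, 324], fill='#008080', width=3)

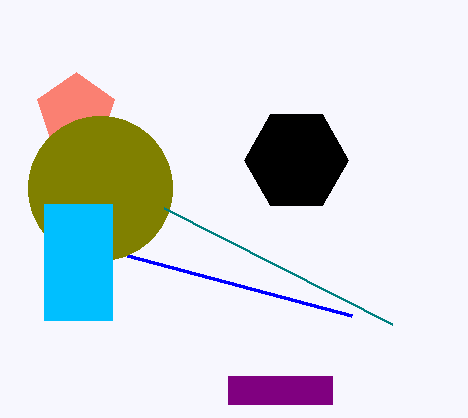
cx_1 = 76, cy_1 = 112, r_1 = 40, x1_2 = 128, y1_2 = 256, cx_3 = 296, cy_3 = 160, r_3 = 52, x0_4 = 228, x1_4 = 332, y1_4 = 404, cx_5 = 100, cy_5 = 188, r_5 = 72, x0_6 = 44, y0_6 = 204, x1_6 = 112, y1_6 = 320, y0_7 = 208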